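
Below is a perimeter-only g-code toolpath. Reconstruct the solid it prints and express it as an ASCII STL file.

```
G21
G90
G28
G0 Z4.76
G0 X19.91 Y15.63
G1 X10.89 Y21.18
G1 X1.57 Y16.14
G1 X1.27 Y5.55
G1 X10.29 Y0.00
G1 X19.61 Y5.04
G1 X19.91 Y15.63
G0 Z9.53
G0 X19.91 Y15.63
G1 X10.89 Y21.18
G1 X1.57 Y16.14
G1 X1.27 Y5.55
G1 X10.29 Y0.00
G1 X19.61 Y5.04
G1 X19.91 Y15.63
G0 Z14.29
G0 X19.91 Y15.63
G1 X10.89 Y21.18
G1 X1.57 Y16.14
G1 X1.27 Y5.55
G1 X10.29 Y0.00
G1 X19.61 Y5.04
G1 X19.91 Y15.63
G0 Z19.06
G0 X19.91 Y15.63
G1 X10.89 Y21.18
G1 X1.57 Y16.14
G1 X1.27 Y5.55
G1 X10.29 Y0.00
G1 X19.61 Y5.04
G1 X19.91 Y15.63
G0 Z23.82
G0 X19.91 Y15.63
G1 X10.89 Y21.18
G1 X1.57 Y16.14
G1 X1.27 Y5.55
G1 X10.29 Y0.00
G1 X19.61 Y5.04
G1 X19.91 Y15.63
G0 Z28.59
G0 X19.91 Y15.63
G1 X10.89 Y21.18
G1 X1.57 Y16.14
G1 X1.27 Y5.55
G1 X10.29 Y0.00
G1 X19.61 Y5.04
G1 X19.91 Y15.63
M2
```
solid part
  facet normal 0.0000 0.0000 -1.0000
    outer loop
      vertex 1.57 16.14 0.00
      vertex 10.89 21.18 0.00
      vertex 19.91 15.63 0.00
    endloop
  endfacet
  facet normal 0.0000 0.0000 -1.0000
    outer loop
      vertex 1.27 5.55 0.00
      vertex 1.57 16.14 0.00
      vertex 19.91 15.63 0.00
    endloop
  endfacet
  facet normal 0.0000 0.0000 -1.0000
    outer loop
      vertex 10.29 0.00 0.00
      vertex 1.27 5.55 0.00
      vertex 19.91 15.63 0.00
    endloop
  endfacet
  facet normal 0.0000 0.0000 -1.0000
    outer loop
      vertex 19.61 5.04 0.00
      vertex 10.29 0.00 0.00
      vertex 19.91 15.63 0.00
    endloop
  endfacet
  facet normal 0.0000 0.0000 1.0000
    outer loop
      vertex 19.91 15.63 28.59
      vertex 10.89 21.18 28.59
      vertex 1.57 16.14 28.59
    endloop
  endfacet
  facet normal 0.0000 0.0000 1.0000
    outer loop
      vertex 19.91 15.63 28.59
      vertex 1.57 16.14 28.59
      vertex 1.27 5.55 28.59
    endloop
  endfacet
  facet normal 0.0000 0.0000 1.0000
    outer loop
      vertex 19.91 15.63 28.59
      vertex 1.27 5.55 28.59
      vertex 10.29 0.00 28.59
    endloop
  endfacet
  facet normal 0.0000 0.0000 1.0000
    outer loop
      vertex 19.91 15.63 28.59
      vertex 10.29 0.00 28.59
      vertex 19.61 5.04 28.59
    endloop
  endfacet
  facet normal 0.5240 0.8517 0.0000
    outer loop
      vertex 19.91 15.63 0.00
      vertex 10.89 21.18 0.00
      vertex 10.89 21.18 28.59
    endloop
  endfacet
  facet normal 0.5240 0.8517 0.0000
    outer loop
      vertex 19.91 15.63 0.00
      vertex 10.89 21.18 28.59
      vertex 19.91 15.63 28.59
    endloop
  endfacet
  facet normal -0.4757 0.8796 0.0000
    outer loop
      vertex 10.89 21.18 0.00
      vertex 1.57 16.14 0.00
      vertex 1.57 16.14 28.59
    endloop
  endfacet
  facet normal -0.4757 0.8796 0.0000
    outer loop
      vertex 10.89 21.18 0.00
      vertex 1.57 16.14 28.59
      vertex 10.89 21.18 28.59
    endloop
  endfacet
  facet normal -0.9996 0.0283 0.0000
    outer loop
      vertex 1.57 16.14 0.00
      vertex 1.27 5.55 0.00
      vertex 1.27 5.55 28.59
    endloop
  endfacet
  facet normal -0.9996 0.0283 0.0000
    outer loop
      vertex 1.57 16.14 0.00
      vertex 1.27 5.55 28.59
      vertex 1.57 16.14 28.59
    endloop
  endfacet
  facet normal -0.5240 -0.8517 0.0000
    outer loop
      vertex 1.27 5.55 0.00
      vertex 10.29 0.00 0.00
      vertex 10.29 0.00 28.59
    endloop
  endfacet
  facet normal -0.5240 -0.8517 0.0000
    outer loop
      vertex 1.27 5.55 0.00
      vertex 10.29 0.00 28.59
      vertex 1.27 5.55 28.59
    endloop
  endfacet
  facet normal 0.4757 -0.8796 0.0000
    outer loop
      vertex 10.29 0.00 0.00
      vertex 19.61 5.04 0.00
      vertex 19.61 5.04 28.59
    endloop
  endfacet
  facet normal 0.4757 -0.8796 0.0000
    outer loop
      vertex 10.29 0.00 0.00
      vertex 19.61 5.04 28.59
      vertex 10.29 0.00 28.59
    endloop
  endfacet
  facet normal 0.9996 -0.0283 0.0000
    outer loop
      vertex 19.61 5.04 0.00
      vertex 19.91 15.63 0.00
      vertex 19.91 15.63 28.59
    endloop
  endfacet
  facet normal 0.9996 -0.0283 0.0000
    outer loop
      vertex 19.61 5.04 0.00
      vertex 19.91 15.63 28.59
      vertex 19.61 5.04 28.59
    endloop
  endfacet
endsolid part

The G0 Z moves step by Δz≈4.76 mm. Every layer's G1 loop is the same polygon, so the solid is a straight extrusion of it from z=0 to z≈28.6. Closing with flat bottom and top caps and triangulating gives 20 facets — a regular 6-sided prism (a cylinder approximated with 6 flat sides), circumscribed radius ≈ 10.6 mm, height ≈ 28.6 mm.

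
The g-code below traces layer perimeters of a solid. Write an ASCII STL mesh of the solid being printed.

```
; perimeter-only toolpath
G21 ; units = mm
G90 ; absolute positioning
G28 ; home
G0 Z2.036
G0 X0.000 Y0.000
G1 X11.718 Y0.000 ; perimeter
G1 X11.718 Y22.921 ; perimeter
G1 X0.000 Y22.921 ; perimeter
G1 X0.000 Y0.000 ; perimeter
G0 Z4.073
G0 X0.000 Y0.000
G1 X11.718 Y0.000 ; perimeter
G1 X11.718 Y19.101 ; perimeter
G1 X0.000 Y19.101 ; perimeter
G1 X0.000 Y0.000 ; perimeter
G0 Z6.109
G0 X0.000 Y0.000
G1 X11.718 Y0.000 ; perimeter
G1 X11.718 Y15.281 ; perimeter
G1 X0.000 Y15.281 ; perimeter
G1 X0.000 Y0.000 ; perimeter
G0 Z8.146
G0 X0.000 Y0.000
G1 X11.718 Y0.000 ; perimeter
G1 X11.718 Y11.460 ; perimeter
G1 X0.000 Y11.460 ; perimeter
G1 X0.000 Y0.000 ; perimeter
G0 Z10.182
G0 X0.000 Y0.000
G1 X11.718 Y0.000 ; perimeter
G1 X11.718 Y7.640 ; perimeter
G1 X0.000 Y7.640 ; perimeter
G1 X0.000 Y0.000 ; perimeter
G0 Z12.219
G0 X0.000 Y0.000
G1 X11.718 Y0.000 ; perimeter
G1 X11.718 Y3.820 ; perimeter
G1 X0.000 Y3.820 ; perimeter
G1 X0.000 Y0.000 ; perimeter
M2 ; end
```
solid part
  facet normal 0.0000 0.0000 -1.0000
    outer loop
      vertex 11.718 26.741 0.000
      vertex 11.718 0.000 0.000
      vertex 0.000 0.000 0.000
    endloop
  endfacet
  facet normal 0.0000 0.0000 -1.0000
    outer loop
      vertex 0.000 26.741 0.000
      vertex 11.718 26.741 0.000
      vertex 0.000 0.000 0.000
    endloop
  endfacet
  facet normal 0.0000 -1.0000 0.0000
    outer loop
      vertex 0.000 0.000 0.000
      vertex 11.718 0.000 0.000
      vertex 11.718 0.000 14.255
    endloop
  endfacet
  facet normal 0.0000 -1.0000 0.0000
    outer loop
      vertex 0.000 0.000 0.000
      vertex 11.718 0.000 14.255
      vertex 0.000 0.000 14.255
    endloop
  endfacet
  facet normal 0.0000 0.4704 0.8824
    outer loop
      vertex 0.000 0.000 14.255
      vertex 11.718 0.000 14.255
      vertex 11.718 26.741 0.000
    endloop
  endfacet
  facet normal 0.0000 0.4704 0.8824
    outer loop
      vertex 0.000 0.000 14.255
      vertex 11.718 26.741 0.000
      vertex 0.000 26.741 0.000
    endloop
  endfacet
  facet normal -1.0000 0.0000 0.0000
    outer loop
      vertex 0.000 0.000 14.255
      vertex 0.000 26.741 0.000
      vertex 0.000 0.000 0.000
    endloop
  endfacet
  facet normal 1.0000 0.0000 0.0000
    outer loop
      vertex 11.718 0.000 0.000
      vertex 11.718 26.741 0.000
      vertex 11.718 0.000 14.255
    endloop
  endfacet
endsolid part

The G0 Z moves step by Δz≈2.036 mm. The G1 loops shrink linearly with z, so the solid tapers from its base footprint up to z≈14.3. Closing with a flat bottom cap and the tapered top and triangulating gives 8 facets — a wedge (ramp): 11.7 × 26.7 mm base, rising to 14.3 mm along the y=0 edge and sloping linearly to z=0 at y=26.7.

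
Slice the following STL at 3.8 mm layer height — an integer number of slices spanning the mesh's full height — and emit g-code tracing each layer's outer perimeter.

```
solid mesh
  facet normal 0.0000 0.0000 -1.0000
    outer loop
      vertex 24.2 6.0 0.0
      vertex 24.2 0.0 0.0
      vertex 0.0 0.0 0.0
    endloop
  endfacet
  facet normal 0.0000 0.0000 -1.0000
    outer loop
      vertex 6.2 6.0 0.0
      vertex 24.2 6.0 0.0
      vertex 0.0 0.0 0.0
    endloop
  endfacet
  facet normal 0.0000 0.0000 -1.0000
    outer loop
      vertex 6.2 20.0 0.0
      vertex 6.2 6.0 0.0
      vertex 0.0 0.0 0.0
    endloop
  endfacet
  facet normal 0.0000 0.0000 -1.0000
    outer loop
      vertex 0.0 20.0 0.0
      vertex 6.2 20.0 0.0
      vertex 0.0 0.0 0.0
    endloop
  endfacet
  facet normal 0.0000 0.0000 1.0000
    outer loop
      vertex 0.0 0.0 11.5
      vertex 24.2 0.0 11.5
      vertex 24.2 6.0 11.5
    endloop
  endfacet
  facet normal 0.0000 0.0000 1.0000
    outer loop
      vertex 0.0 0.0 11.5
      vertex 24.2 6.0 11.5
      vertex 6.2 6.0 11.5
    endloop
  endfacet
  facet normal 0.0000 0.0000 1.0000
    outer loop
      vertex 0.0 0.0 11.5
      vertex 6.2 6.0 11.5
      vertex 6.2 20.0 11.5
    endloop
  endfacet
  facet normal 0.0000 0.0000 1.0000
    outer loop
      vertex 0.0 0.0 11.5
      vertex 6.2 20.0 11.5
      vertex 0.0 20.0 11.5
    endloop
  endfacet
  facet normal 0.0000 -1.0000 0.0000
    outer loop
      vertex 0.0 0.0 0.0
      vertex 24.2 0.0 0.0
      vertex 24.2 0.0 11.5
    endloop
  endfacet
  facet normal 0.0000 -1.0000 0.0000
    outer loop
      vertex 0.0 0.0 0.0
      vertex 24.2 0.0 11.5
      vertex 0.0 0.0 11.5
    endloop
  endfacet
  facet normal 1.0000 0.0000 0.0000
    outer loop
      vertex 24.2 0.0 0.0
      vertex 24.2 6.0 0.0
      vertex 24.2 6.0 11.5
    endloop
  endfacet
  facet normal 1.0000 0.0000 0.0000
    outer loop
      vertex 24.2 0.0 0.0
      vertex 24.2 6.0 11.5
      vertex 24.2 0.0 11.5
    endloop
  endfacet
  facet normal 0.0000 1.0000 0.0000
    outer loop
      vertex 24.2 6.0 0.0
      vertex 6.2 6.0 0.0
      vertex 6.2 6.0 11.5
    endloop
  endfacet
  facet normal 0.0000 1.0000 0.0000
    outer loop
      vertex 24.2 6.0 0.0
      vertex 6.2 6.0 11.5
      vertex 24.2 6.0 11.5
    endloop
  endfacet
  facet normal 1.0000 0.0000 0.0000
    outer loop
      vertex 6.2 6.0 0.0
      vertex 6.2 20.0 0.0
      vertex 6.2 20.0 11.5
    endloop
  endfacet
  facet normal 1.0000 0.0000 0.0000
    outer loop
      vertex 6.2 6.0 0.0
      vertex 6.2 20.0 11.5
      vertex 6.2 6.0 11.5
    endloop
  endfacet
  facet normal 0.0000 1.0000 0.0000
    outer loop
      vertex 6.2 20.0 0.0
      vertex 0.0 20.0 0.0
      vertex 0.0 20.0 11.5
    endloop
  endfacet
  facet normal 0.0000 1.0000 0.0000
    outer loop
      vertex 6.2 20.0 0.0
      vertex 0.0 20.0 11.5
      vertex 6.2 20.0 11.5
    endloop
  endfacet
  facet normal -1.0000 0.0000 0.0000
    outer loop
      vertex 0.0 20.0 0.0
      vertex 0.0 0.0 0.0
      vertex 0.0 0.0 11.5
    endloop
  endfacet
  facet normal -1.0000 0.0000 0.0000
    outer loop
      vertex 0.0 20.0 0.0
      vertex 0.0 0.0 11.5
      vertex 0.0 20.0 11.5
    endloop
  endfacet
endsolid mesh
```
; perimeter-only toolpath
G21 ; units = mm
G90 ; absolute positioning
G28 ; home
; layer 1
G0 Z3.8
G0 X0.0 Y0.0
G1 X24.2 Y0.0
G1 X24.2 Y6.0
G1 X6.2 Y6.0
G1 X6.2 Y20.0
G1 X0.0 Y20.0
G1 X0.0 Y0.0
; layer 2
G0 Z7.7
G0 X0.0 Y0.0
G1 X24.2 Y0.0
G1 X24.2 Y6.0
G1 X6.2 Y6.0
G1 X6.2 Y20.0
G1 X0.0 Y20.0
G1 X0.0 Y0.0
; layer 3
G0 Z11.5
G0 X0.0 Y0.0
G1 X24.2 Y0.0
G1 X24.2 Y6.0
G1 X6.2 Y6.0
G1 X6.2 Y20.0
G1 X0.0 Y20.0
G1 X0.0 Y0.0
M2 ; end

The solid is an L-shaped prism: outer 24.2 × 20 mm, arm thicknesses ≈ 6 mm (horizontal) and 6.2 mm (vertical), extruded 11.5 mm in z. Slicing at Δz = 3.8 mm — 3 equal slices spanning the solid's height, so layer i sits at z = i·h/3 — gives 3 non-empty perimeters. Each is a 6-segment closed polygon; G0 lifts to the layer z and rapids to the start vertex, then G1 traces the edges.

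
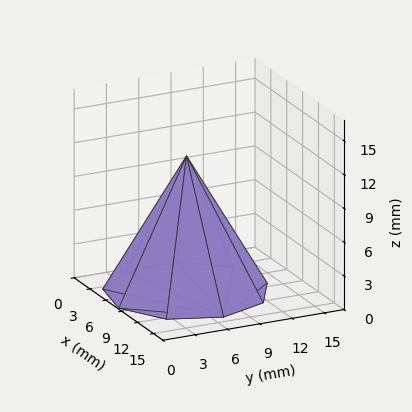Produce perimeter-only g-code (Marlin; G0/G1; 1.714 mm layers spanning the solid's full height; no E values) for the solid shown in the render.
Reading the render: the shape is a regular 9-sided pyramid, base circumscribed radius ≈ 7 mm, apex at z ≈ 12 mm (dimensions read to the nearest mm from the axis ticks). For the g-code, the solid's height is divided into equal slices at the stated Δz and each level perimeter traced with G1 moves after a G0 lift.

; perimeter-only toolpath
G21 ; units = mm
G90 ; absolute positioning
G28 ; home
; layer 1
G0 Z1.714
G0 X13.000 Y7.000
G1 X11.596 Y10.857
G1 X8.042 Y12.909
G1 X4.000 Y12.196
G1 X1.362 Y9.052
G1 X1.362 Y4.948
G1 X4.000 Y1.804
G1 X8.042 Y1.091
G1 X11.596 Y3.143
G1 X13.000 Y7.000
; layer 2
G0 Z3.429
G0 X12.000 Y7.000
G1 X10.830 Y10.214
G1 X7.869 Y11.924
G1 X4.500 Y11.330
G1 X2.301 Y8.710
G1 X2.301 Y5.290
G1 X4.500 Y2.670
G1 X7.869 Y2.076
G1 X10.830 Y3.786
G1 X12.000 Y7.000
; layer 3
G0 Z5.143
G0 X11.000 Y7.000
G1 X10.064 Y9.571
G1 X7.695 Y10.939
G1 X5.000 Y10.464
G1 X3.241 Y8.368
G1 X3.241 Y5.632
G1 X5.000 Y3.536
G1 X7.695 Y3.061
G1 X10.064 Y4.429
G1 X11.000 Y7.000
; layer 4
G0 Z6.857
G0 X10.000 Y7.000
G1 X9.298 Y8.929
G1 X7.521 Y9.955
G1 X5.500 Y9.598
G1 X4.181 Y8.026
G1 X4.181 Y5.974
G1 X5.500 Y4.402
G1 X7.521 Y4.045
G1 X9.298 Y5.071
G1 X10.000 Y7.000
; layer 5
G0 Z8.571
G0 X9.000 Y7.000
G1 X8.532 Y8.286
G1 X7.347 Y8.970
G1 X6.000 Y8.732
G1 X5.121 Y7.684
G1 X5.121 Y6.316
G1 X6.000 Y5.268
G1 X7.347 Y5.030
G1 X8.532 Y5.714
G1 X9.000 Y7.000
; layer 6
G0 Z10.286
G0 X8.000 Y7.000
G1 X7.766 Y7.643
G1 X7.174 Y7.985
G1 X6.500 Y7.866
G1 X6.060 Y7.342
G1 X6.060 Y6.658
G1 X6.500 Y6.134
G1 X7.174 Y6.015
G1 X7.766 Y6.357
G1 X8.000 Y7.000
M2 ; end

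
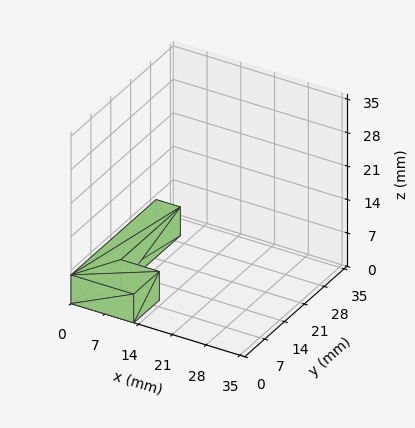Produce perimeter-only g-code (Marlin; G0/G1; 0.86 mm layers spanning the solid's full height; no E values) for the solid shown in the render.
Reading the render: the shape is an L-shaped prism: outer 13 × 30 mm, arm thicknesses ≈ 9 mm (horizontal) and 5 mm (vertical), extruded 6 mm in z (dimensions read to the nearest mm from the axis ticks). For the g-code, the solid's height is divided into equal slices at the stated Δz and each level perimeter traced with G1 moves after a G0 lift.

; perimeter-only toolpath
G21 ; units = mm
G90 ; absolute positioning
G28 ; home
; layer 1
G0 Z0.86
G0 X0.00 Y0.00
G1 X13.00 Y0.00
G1 X13.00 Y9.00
G1 X5.00 Y9.00
G1 X5.00 Y30.00
G1 X0.00 Y30.00
G1 X0.00 Y0.00
; layer 2
G0 Z1.71
G0 X0.00 Y0.00
G1 X13.00 Y0.00
G1 X13.00 Y9.00
G1 X5.00 Y9.00
G1 X5.00 Y30.00
G1 X0.00 Y30.00
G1 X0.00 Y0.00
; layer 3
G0 Z2.57
G0 X0.00 Y0.00
G1 X13.00 Y0.00
G1 X13.00 Y9.00
G1 X5.00 Y9.00
G1 X5.00 Y30.00
G1 X0.00 Y30.00
G1 X0.00 Y0.00
; layer 4
G0 Z3.43
G0 X0.00 Y0.00
G1 X13.00 Y0.00
G1 X13.00 Y9.00
G1 X5.00 Y9.00
G1 X5.00 Y30.00
G1 X0.00 Y30.00
G1 X0.00 Y0.00
; layer 5
G0 Z4.29
G0 X0.00 Y0.00
G1 X13.00 Y0.00
G1 X13.00 Y9.00
G1 X5.00 Y9.00
G1 X5.00 Y30.00
G1 X0.00 Y30.00
G1 X0.00 Y0.00
; layer 6
G0 Z5.14
G0 X0.00 Y0.00
G1 X13.00 Y0.00
G1 X13.00 Y9.00
G1 X5.00 Y9.00
G1 X5.00 Y30.00
G1 X0.00 Y30.00
G1 X0.00 Y0.00
; layer 7
G0 Z6.00
G0 X0.00 Y0.00
G1 X13.00 Y0.00
G1 X13.00 Y9.00
G1 X5.00 Y9.00
G1 X5.00 Y30.00
G1 X0.00 Y30.00
G1 X0.00 Y0.00
M2 ; end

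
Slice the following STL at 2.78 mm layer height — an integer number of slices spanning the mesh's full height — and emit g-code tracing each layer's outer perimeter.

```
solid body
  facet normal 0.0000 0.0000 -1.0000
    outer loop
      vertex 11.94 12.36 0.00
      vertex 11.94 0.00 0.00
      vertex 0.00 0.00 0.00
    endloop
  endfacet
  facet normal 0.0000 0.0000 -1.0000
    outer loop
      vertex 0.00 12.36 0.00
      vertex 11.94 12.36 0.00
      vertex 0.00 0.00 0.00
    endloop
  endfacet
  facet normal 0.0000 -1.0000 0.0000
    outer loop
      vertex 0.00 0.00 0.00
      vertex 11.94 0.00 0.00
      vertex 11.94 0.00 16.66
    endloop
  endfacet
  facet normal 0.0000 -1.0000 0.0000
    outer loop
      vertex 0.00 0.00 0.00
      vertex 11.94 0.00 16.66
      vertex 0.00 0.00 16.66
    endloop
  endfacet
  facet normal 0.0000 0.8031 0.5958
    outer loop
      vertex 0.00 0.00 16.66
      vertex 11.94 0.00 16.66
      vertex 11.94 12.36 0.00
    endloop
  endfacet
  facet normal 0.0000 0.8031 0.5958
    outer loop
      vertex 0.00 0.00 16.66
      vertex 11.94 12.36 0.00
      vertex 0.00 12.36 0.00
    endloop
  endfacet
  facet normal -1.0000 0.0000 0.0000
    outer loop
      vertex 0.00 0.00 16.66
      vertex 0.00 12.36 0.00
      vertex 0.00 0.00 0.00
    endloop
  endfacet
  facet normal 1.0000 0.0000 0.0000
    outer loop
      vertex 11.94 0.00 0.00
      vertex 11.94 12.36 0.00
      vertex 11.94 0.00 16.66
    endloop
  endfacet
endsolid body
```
; perimeter-only toolpath
G21 ; units = mm
G90 ; absolute positioning
G28 ; home
; layer 1
G0 Z2.78
G0 X0.00 Y0.00
G1 X11.94 Y0.00
G1 X11.94 Y10.30
G1 X0.00 Y10.30
G1 X0.00 Y0.00
; layer 2
G0 Z5.55
G0 X0.00 Y0.00
G1 X11.94 Y0.00
G1 X11.94 Y8.24
G1 X0.00 Y8.24
G1 X0.00 Y0.00
; layer 3
G0 Z8.33
G0 X0.00 Y0.00
G1 X11.94 Y0.00
G1 X11.94 Y6.18
G1 X0.00 Y6.18
G1 X0.00 Y0.00
; layer 4
G0 Z11.11
G0 X0.00 Y0.00
G1 X11.94 Y0.00
G1 X11.94 Y4.12
G1 X0.00 Y4.12
G1 X0.00 Y0.00
; layer 5
G0 Z13.88
G0 X0.00 Y0.00
G1 X11.94 Y0.00
G1 X11.94 Y2.06
G1 X0.00 Y2.06
G1 X0.00 Y0.00
M2 ; end

The solid is a wedge (ramp): 11.9 × 12.4 mm base, rising to 16.7 mm along the y=0 edge and sloping linearly to z=0 at y=12.4. Slicing at Δz = 2.78 mm — 6 equal slices spanning the solid's height, so layer i sits at z = i·h/6 — gives 5 non-empty perimeters. Each is a 4-segment closed polygon; G0 lifts to the layer z and rapids to the start vertex, then G1 traces the edges. The cross-section shrinks linearly with z (the slice at the apex is degenerate and omitted).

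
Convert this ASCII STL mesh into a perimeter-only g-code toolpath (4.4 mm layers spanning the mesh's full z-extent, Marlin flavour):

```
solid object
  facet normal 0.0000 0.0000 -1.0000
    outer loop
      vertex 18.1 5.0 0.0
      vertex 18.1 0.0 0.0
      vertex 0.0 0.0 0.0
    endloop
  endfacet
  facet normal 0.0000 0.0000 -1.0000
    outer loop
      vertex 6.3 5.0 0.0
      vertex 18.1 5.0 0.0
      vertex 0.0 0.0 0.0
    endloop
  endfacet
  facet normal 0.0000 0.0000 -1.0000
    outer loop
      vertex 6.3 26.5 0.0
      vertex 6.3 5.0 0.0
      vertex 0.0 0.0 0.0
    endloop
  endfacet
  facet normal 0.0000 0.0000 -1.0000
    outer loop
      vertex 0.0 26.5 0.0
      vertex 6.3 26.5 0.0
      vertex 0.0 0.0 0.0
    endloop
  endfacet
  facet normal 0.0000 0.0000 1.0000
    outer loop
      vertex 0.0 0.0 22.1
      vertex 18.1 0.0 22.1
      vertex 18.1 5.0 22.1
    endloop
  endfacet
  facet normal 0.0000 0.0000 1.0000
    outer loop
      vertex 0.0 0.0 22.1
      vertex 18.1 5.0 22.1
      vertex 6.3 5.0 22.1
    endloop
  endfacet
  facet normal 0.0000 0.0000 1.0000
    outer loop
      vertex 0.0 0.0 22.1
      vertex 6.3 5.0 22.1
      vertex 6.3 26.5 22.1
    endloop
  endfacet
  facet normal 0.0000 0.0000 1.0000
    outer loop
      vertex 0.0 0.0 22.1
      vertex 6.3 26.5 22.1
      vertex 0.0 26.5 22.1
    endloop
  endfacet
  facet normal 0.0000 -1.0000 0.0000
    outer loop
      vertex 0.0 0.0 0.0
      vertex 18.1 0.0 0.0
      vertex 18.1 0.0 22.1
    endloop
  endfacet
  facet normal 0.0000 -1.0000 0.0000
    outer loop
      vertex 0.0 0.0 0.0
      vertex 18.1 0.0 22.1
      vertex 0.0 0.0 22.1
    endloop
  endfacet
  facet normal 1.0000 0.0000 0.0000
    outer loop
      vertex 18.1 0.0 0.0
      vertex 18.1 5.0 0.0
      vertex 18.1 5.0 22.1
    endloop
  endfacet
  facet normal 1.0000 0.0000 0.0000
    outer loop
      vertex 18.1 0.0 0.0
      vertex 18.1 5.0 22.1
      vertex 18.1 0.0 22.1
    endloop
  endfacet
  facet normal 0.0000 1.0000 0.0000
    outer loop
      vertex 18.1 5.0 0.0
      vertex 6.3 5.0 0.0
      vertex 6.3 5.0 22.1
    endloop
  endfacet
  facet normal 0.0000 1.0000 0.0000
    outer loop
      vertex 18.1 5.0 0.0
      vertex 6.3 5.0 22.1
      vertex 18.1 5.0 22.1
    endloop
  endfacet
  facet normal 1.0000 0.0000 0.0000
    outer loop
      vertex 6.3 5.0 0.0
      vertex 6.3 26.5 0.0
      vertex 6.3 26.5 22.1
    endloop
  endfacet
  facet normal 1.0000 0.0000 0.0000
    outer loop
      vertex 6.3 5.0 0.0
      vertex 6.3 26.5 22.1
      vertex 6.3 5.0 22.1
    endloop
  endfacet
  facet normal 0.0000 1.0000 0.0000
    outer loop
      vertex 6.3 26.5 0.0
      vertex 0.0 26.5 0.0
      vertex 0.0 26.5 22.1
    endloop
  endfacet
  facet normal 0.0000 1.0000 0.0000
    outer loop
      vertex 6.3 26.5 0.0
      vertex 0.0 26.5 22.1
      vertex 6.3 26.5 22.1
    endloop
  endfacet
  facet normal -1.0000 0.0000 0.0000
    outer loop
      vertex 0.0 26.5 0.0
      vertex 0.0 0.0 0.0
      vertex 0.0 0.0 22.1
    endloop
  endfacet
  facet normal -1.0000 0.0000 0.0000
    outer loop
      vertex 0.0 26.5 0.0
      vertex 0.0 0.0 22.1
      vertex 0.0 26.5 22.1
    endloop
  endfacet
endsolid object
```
; perimeter-only toolpath
G21 ; units = mm
G90 ; absolute positioning
G28 ; home
; layer 1
G0 Z4.4
G0 X0.0 Y0.0
G1 X18.1 Y0.0
G1 X18.1 Y5.0
G1 X6.3 Y5.0
G1 X6.3 Y26.5
G1 X0.0 Y26.5
G1 X0.0 Y0.0
; layer 2
G0 Z8.8
G0 X0.0 Y0.0
G1 X18.1 Y0.0
G1 X18.1 Y5.0
G1 X6.3 Y5.0
G1 X6.3 Y26.5
G1 X0.0 Y26.5
G1 X0.0 Y0.0
; layer 3
G0 Z13.3
G0 X0.0 Y0.0
G1 X18.1 Y0.0
G1 X18.1 Y5.0
G1 X6.3 Y5.0
G1 X6.3 Y26.5
G1 X0.0 Y26.5
G1 X0.0 Y0.0
; layer 4
G0 Z17.7
G0 X0.0 Y0.0
G1 X18.1 Y0.0
G1 X18.1 Y5.0
G1 X6.3 Y5.0
G1 X6.3 Y26.5
G1 X0.0 Y26.5
G1 X0.0 Y0.0
; layer 5
G0 Z22.1
G0 X0.0 Y0.0
G1 X18.1 Y0.0
G1 X18.1 Y5.0
G1 X6.3 Y5.0
G1 X6.3 Y26.5
G1 X0.0 Y26.5
G1 X0.0 Y0.0
M2 ; end

The solid is an L-shaped prism: outer 18.1 × 26.5 mm, arm thicknesses ≈ 5 mm (horizontal) and 6.3 mm (vertical), extruded 22.1 mm in z. Slicing at Δz = 4.4 mm — 5 equal slices spanning the solid's height, so layer i sits at z = i·h/5 — gives 5 non-empty perimeters. Each is a 6-segment closed polygon; G0 lifts to the layer z and rapids to the start vertex, then G1 traces the edges.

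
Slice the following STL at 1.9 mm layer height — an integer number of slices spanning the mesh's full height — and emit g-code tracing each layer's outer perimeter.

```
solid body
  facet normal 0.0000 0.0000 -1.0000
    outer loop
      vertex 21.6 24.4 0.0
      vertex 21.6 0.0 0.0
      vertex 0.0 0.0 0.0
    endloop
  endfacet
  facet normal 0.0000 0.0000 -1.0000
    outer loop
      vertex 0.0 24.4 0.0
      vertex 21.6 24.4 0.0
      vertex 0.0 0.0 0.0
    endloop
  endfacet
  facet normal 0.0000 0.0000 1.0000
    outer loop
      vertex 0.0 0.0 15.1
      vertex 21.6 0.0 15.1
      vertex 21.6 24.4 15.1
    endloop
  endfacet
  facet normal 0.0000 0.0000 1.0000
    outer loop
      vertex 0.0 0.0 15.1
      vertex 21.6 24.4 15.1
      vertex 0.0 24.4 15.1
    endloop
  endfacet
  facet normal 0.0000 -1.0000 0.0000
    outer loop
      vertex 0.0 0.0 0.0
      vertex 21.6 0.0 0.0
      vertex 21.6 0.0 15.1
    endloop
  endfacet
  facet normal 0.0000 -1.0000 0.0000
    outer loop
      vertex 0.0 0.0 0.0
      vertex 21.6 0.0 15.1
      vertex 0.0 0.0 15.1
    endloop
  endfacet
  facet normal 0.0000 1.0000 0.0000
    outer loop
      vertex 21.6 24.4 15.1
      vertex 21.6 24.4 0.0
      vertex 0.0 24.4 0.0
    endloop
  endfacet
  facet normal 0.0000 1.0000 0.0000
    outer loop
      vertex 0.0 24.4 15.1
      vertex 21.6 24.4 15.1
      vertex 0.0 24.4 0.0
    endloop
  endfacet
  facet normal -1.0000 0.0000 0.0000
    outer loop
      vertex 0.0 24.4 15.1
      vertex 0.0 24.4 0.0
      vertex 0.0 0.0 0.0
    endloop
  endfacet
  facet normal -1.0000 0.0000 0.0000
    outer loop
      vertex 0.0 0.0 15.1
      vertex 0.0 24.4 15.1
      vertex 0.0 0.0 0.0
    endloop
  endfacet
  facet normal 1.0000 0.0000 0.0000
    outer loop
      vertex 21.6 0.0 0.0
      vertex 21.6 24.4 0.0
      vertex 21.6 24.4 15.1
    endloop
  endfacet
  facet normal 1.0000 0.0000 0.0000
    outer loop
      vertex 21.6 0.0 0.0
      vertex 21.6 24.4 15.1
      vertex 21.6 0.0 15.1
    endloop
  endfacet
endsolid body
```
; perimeter-only toolpath
G21 ; units = mm
G90 ; absolute positioning
G28 ; home
; layer 1
G0 Z1.9
G0 X0.0 Y0.0
G1 X21.6 Y0.0
G1 X21.6 Y24.4
G1 X0.0 Y24.4
G1 X0.0 Y0.0
; layer 2
G0 Z3.8
G0 X0.0 Y0.0
G1 X21.6 Y0.0
G1 X21.6 Y24.4
G1 X0.0 Y24.4
G1 X0.0 Y0.0
; layer 3
G0 Z5.7
G0 X0.0 Y0.0
G1 X21.6 Y0.0
G1 X21.6 Y24.4
G1 X0.0 Y24.4
G1 X0.0 Y0.0
; layer 4
G0 Z7.5
G0 X0.0 Y0.0
G1 X21.6 Y0.0
G1 X21.6 Y24.4
G1 X0.0 Y24.4
G1 X0.0 Y0.0
; layer 5
G0 Z9.4
G0 X0.0 Y0.0
G1 X21.6 Y0.0
G1 X21.6 Y24.4
G1 X0.0 Y24.4
G1 X0.0 Y0.0
; layer 6
G0 Z11.3
G0 X0.0 Y0.0
G1 X21.6 Y0.0
G1 X21.6 Y24.4
G1 X0.0 Y24.4
G1 X0.0 Y0.0
; layer 7
G0 Z13.2
G0 X0.0 Y0.0
G1 X21.6 Y0.0
G1 X21.6 Y24.4
G1 X0.0 Y24.4
G1 X0.0 Y0.0
; layer 8
G0 Z15.1
G0 X0.0 Y0.0
G1 X21.6 Y0.0
G1 X21.6 Y24.4
G1 X0.0 Y24.4
G1 X0.0 Y0.0
M2 ; end

The solid is a rectangular box, roughly 21.6 × 24.4 mm footprint and 15.1 mm tall. Slicing at Δz = 1.9 mm — 8 equal slices spanning the solid's height, so layer i sits at z = i·h/8 — gives 8 non-empty perimeters. Each is a 4-segment closed polygon; G0 lifts to the layer z and rapids to the start vertex, then G1 traces the edges.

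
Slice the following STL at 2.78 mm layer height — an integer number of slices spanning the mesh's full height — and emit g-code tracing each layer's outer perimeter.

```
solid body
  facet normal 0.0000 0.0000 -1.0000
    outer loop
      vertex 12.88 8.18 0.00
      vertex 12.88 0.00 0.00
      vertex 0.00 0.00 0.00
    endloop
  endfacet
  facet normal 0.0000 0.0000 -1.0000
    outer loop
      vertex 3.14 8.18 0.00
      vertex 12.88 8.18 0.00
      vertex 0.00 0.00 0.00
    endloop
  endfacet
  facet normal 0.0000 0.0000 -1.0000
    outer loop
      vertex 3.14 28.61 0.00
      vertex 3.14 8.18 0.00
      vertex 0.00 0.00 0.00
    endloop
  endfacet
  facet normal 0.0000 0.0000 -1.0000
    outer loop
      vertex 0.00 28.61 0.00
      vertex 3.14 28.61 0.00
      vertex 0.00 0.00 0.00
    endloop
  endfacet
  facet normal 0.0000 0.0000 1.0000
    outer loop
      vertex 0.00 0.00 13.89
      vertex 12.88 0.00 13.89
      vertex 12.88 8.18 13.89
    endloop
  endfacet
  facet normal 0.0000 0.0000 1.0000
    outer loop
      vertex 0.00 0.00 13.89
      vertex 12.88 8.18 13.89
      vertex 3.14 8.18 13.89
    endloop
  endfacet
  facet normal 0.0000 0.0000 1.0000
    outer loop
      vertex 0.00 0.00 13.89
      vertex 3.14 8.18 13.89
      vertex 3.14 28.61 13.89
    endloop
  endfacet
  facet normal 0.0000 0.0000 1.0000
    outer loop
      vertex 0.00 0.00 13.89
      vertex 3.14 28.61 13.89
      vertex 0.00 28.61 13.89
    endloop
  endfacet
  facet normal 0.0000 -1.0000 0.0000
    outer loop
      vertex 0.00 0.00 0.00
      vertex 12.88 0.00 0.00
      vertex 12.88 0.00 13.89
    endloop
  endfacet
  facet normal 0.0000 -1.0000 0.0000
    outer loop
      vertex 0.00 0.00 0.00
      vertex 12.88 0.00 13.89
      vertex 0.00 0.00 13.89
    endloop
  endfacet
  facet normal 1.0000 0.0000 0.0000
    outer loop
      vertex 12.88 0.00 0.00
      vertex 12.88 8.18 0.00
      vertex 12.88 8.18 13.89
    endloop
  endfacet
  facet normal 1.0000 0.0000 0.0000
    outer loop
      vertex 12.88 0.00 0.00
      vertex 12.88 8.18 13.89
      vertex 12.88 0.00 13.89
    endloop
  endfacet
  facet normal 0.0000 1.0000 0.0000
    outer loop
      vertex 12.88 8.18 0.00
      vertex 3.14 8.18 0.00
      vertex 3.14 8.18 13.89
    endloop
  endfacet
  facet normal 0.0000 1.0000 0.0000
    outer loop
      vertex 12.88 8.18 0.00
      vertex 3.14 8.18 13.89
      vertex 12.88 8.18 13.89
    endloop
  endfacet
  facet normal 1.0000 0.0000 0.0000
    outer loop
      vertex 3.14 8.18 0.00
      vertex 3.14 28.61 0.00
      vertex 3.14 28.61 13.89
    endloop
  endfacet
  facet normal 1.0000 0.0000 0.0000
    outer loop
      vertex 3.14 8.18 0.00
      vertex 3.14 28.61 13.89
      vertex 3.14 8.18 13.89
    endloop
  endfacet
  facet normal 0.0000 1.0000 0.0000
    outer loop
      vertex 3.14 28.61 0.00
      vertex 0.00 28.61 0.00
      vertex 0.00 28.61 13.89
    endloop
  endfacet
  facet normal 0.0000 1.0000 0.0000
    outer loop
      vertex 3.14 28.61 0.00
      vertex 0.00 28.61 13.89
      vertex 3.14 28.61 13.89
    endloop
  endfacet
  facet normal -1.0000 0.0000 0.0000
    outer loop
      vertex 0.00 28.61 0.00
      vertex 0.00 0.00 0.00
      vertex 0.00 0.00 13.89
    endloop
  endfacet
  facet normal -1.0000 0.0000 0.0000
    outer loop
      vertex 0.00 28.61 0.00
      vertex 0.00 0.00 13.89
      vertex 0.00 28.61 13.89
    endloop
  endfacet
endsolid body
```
; perimeter-only toolpath
G21 ; units = mm
G90 ; absolute positioning
G28 ; home
; layer 1
G0 Z2.78
G0 X0.00 Y0.00
G1 X12.88 Y0.00
G1 X12.88 Y8.18
G1 X3.14 Y8.18
G1 X3.14 Y28.61
G1 X0.00 Y28.61
G1 X0.00 Y0.00
; layer 2
G0 Z5.56
G0 X0.00 Y0.00
G1 X12.88 Y0.00
G1 X12.88 Y8.18
G1 X3.14 Y8.18
G1 X3.14 Y28.61
G1 X0.00 Y28.61
G1 X0.00 Y0.00
; layer 3
G0 Z8.33
G0 X0.00 Y0.00
G1 X12.88 Y0.00
G1 X12.88 Y8.18
G1 X3.14 Y8.18
G1 X3.14 Y28.61
G1 X0.00 Y28.61
G1 X0.00 Y0.00
; layer 4
G0 Z11.11
G0 X0.00 Y0.00
G1 X12.88 Y0.00
G1 X12.88 Y8.18
G1 X3.14 Y8.18
G1 X3.14 Y28.61
G1 X0.00 Y28.61
G1 X0.00 Y0.00
; layer 5
G0 Z13.89
G0 X0.00 Y0.00
G1 X12.88 Y0.00
G1 X12.88 Y8.18
G1 X3.14 Y8.18
G1 X3.14 Y28.61
G1 X0.00 Y28.61
G1 X0.00 Y0.00
M2 ; end

The solid is an L-shaped prism: outer 12.9 × 28.6 mm, arm thicknesses ≈ 8.18 mm (horizontal) and 3.14 mm (vertical), extruded 13.9 mm in z. Slicing at Δz = 2.78 mm — 5 equal slices spanning the solid's height, so layer i sits at z = i·h/5 — gives 5 non-empty perimeters. Each is a 6-segment closed polygon; G0 lifts to the layer z and rapids to the start vertex, then G1 traces the edges.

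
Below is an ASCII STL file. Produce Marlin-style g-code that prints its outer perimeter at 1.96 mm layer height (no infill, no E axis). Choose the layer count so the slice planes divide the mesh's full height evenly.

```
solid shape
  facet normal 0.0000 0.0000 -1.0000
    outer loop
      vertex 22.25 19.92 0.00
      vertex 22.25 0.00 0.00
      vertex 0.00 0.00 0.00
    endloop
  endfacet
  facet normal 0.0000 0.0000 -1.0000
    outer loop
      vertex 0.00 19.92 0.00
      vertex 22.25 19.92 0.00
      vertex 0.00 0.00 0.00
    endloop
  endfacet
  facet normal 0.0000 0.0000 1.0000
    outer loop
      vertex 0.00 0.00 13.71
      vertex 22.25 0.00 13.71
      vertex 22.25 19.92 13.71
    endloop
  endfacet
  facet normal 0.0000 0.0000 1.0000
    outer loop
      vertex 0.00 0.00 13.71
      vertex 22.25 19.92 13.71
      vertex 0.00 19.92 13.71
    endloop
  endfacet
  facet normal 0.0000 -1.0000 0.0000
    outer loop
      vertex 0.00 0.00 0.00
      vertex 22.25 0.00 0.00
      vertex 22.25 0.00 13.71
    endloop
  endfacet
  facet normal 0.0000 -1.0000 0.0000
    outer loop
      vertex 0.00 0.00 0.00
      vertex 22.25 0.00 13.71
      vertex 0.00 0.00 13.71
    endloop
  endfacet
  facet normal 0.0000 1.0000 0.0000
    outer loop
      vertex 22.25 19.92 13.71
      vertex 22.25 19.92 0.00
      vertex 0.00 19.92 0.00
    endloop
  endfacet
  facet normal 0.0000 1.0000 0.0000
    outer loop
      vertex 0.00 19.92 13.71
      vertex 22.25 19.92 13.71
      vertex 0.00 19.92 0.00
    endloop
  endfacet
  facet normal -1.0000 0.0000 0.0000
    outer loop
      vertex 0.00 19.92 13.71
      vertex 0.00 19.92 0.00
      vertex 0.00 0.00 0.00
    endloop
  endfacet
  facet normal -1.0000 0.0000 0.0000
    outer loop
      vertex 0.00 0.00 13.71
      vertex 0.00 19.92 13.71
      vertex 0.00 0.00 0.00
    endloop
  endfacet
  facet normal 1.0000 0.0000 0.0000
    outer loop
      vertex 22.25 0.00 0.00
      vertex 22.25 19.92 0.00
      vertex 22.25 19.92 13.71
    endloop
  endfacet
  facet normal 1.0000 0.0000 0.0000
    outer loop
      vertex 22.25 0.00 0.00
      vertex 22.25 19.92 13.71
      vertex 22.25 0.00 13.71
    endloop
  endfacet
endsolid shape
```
; perimeter-only toolpath
G21 ; units = mm
G90 ; absolute positioning
G28 ; home
; layer 1
G0 Z1.96
G0 X0.00 Y0.00
G1 X22.25 Y0.00
G1 X22.25 Y19.92
G1 X0.00 Y19.92
G1 X0.00 Y0.00
; layer 2
G0 Z3.92
G0 X0.00 Y0.00
G1 X22.25 Y0.00
G1 X22.25 Y19.92
G1 X0.00 Y19.92
G1 X0.00 Y0.00
; layer 3
G0 Z5.88
G0 X0.00 Y0.00
G1 X22.25 Y0.00
G1 X22.25 Y19.92
G1 X0.00 Y19.92
G1 X0.00 Y0.00
; layer 4
G0 Z7.83
G0 X0.00 Y0.00
G1 X22.25 Y0.00
G1 X22.25 Y19.92
G1 X0.00 Y19.92
G1 X0.00 Y0.00
; layer 5
G0 Z9.79
G0 X0.00 Y0.00
G1 X22.25 Y0.00
G1 X22.25 Y19.92
G1 X0.00 Y19.92
G1 X0.00 Y0.00
; layer 6
G0 Z11.75
G0 X0.00 Y0.00
G1 X22.25 Y0.00
G1 X22.25 Y19.92
G1 X0.00 Y19.92
G1 X0.00 Y0.00
; layer 7
G0 Z13.71
G0 X0.00 Y0.00
G1 X22.25 Y0.00
G1 X22.25 Y19.92
G1 X0.00 Y19.92
G1 X0.00 Y0.00
M2 ; end

The solid is a rectangular box, roughly 22.2 × 19.9 mm footprint and 13.7 mm tall. Slicing at Δz = 1.96 mm — 7 equal slices spanning the solid's height, so layer i sits at z = i·h/7 — gives 7 non-empty perimeters. Each is a 4-segment closed polygon; G0 lifts to the layer z and rapids to the start vertex, then G1 traces the edges.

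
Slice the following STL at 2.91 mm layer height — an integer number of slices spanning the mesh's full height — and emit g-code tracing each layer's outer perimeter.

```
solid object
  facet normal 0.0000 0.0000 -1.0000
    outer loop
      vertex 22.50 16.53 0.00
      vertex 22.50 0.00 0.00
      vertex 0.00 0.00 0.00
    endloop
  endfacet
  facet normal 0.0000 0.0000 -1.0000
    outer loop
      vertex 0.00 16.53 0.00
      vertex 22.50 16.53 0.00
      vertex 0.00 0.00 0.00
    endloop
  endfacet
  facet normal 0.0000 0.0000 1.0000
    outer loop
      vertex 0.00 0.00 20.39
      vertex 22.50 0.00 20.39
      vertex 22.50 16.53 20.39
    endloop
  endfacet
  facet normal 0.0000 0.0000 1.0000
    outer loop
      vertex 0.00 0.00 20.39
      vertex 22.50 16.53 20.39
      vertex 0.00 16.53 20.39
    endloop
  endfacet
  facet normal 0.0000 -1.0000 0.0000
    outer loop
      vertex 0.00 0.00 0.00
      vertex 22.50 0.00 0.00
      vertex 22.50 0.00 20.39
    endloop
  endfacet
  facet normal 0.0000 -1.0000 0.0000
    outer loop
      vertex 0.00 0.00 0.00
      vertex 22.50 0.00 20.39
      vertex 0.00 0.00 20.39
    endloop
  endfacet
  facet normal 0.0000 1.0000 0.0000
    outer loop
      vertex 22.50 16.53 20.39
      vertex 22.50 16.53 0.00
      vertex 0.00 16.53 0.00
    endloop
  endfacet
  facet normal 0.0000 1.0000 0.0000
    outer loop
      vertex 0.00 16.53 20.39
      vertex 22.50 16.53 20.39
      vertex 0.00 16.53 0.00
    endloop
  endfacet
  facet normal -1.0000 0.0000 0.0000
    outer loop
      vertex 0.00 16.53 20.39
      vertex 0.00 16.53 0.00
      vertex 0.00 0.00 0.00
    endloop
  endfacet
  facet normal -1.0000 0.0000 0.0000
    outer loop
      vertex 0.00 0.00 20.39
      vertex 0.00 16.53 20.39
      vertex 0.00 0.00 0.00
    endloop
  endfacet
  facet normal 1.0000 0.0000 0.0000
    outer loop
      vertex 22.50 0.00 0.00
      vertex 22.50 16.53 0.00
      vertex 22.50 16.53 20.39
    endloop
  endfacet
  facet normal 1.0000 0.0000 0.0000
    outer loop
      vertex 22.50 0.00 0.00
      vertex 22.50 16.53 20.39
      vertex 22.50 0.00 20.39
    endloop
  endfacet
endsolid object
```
; perimeter-only toolpath
G21 ; units = mm
G90 ; absolute positioning
G28 ; home
; layer 1
G0 Z2.91
G0 X0.00 Y0.00
G1 X22.50 Y0.00
G1 X22.50 Y16.53
G1 X0.00 Y16.53
G1 X0.00 Y0.00
; layer 2
G0 Z5.83
G0 X0.00 Y0.00
G1 X22.50 Y0.00
G1 X22.50 Y16.53
G1 X0.00 Y16.53
G1 X0.00 Y0.00
; layer 3
G0 Z8.74
G0 X0.00 Y0.00
G1 X22.50 Y0.00
G1 X22.50 Y16.53
G1 X0.00 Y16.53
G1 X0.00 Y0.00
; layer 4
G0 Z11.65
G0 X0.00 Y0.00
G1 X22.50 Y0.00
G1 X22.50 Y16.53
G1 X0.00 Y16.53
G1 X0.00 Y0.00
; layer 5
G0 Z14.56
G0 X0.00 Y0.00
G1 X22.50 Y0.00
G1 X22.50 Y16.53
G1 X0.00 Y16.53
G1 X0.00 Y0.00
; layer 6
G0 Z17.48
G0 X0.00 Y0.00
G1 X22.50 Y0.00
G1 X22.50 Y16.53
G1 X0.00 Y16.53
G1 X0.00 Y0.00
; layer 7
G0 Z20.39
G0 X0.00 Y0.00
G1 X22.50 Y0.00
G1 X22.50 Y16.53
G1 X0.00 Y16.53
G1 X0.00 Y0.00
M2 ; end

The solid is a rectangular box, roughly 22.5 × 16.5 mm footprint and 20.4 mm tall. Slicing at Δz = 2.91 mm — 7 equal slices spanning the solid's height, so layer i sits at z = i·h/7 — gives 7 non-empty perimeters. Each is a 4-segment closed polygon; G0 lifts to the layer z and rapids to the start vertex, then G1 traces the edges.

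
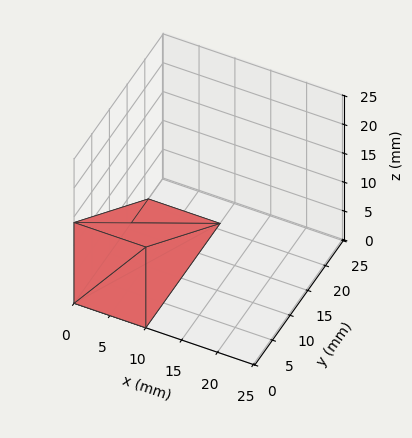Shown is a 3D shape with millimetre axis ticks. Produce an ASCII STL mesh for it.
Reading the render: the shape is a wedge (ramp): 10 × 21 mm base, rising to 14 mm along the y=0 edge and sloping linearly to z=0 at y=21 (dimensions read to the nearest mm from the axis ticks). For the STL, each face is triangulated and given an outward normal.

solid part
  facet normal 0.0000 0.0000 -1.0000
    outer loop
      vertex 10.000 21.000 0.000
      vertex 10.000 0.000 0.000
      vertex 0.000 0.000 0.000
    endloop
  endfacet
  facet normal 0.0000 0.0000 -1.0000
    outer loop
      vertex 0.000 21.000 0.000
      vertex 10.000 21.000 0.000
      vertex 0.000 0.000 0.000
    endloop
  endfacet
  facet normal 0.0000 -1.0000 0.0000
    outer loop
      vertex 0.000 0.000 0.000
      vertex 10.000 0.000 0.000
      vertex 10.000 0.000 14.000
    endloop
  endfacet
  facet normal 0.0000 -1.0000 0.0000
    outer loop
      vertex 0.000 0.000 0.000
      vertex 10.000 0.000 14.000
      vertex 0.000 0.000 14.000
    endloop
  endfacet
  facet normal 0.0000 0.5547 0.8321
    outer loop
      vertex 0.000 0.000 14.000
      vertex 10.000 0.000 14.000
      vertex 10.000 21.000 0.000
    endloop
  endfacet
  facet normal 0.0000 0.5547 0.8321
    outer loop
      vertex 0.000 0.000 14.000
      vertex 10.000 21.000 0.000
      vertex 0.000 21.000 0.000
    endloop
  endfacet
  facet normal -1.0000 0.0000 0.0000
    outer loop
      vertex 0.000 0.000 14.000
      vertex 0.000 21.000 0.000
      vertex 0.000 0.000 0.000
    endloop
  endfacet
  facet normal 1.0000 0.0000 0.0000
    outer loop
      vertex 10.000 0.000 0.000
      vertex 10.000 21.000 0.000
      vertex 10.000 0.000 14.000
    endloop
  endfacet
endsolid part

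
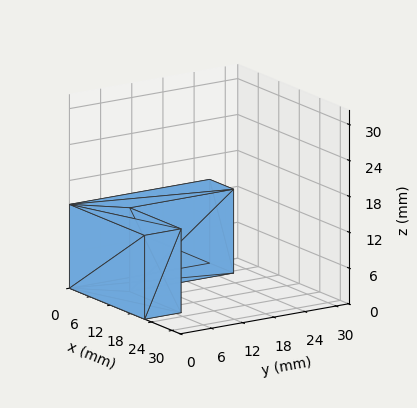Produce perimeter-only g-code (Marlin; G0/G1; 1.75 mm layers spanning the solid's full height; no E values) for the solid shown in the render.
Reading the render: the shape is an L-shaped prism: outer 22 × 27 mm, arm thicknesses ≈ 7 mm (horizontal) and 7 mm (vertical), extruded 14 mm in z (dimensions read to the nearest mm from the axis ticks). For the g-code, the solid's height is divided into equal slices at the stated Δz and each level perimeter traced with G1 moves after a G0 lift.

; perimeter-only toolpath
G21 ; units = mm
G90 ; absolute positioning
G28 ; home
; layer 1
G0 Z1.75
G0 X0.00 Y0.00
G1 X22.00 Y0.00
G1 X22.00 Y7.00
G1 X7.00 Y7.00
G1 X7.00 Y27.00
G1 X0.00 Y27.00
G1 X0.00 Y0.00
; layer 2
G0 Z3.50
G0 X0.00 Y0.00
G1 X22.00 Y0.00
G1 X22.00 Y7.00
G1 X7.00 Y7.00
G1 X7.00 Y27.00
G1 X0.00 Y27.00
G1 X0.00 Y0.00
; layer 3
G0 Z5.25
G0 X0.00 Y0.00
G1 X22.00 Y0.00
G1 X22.00 Y7.00
G1 X7.00 Y7.00
G1 X7.00 Y27.00
G1 X0.00 Y27.00
G1 X0.00 Y0.00
; layer 4
G0 Z7.00
G0 X0.00 Y0.00
G1 X22.00 Y0.00
G1 X22.00 Y7.00
G1 X7.00 Y7.00
G1 X7.00 Y27.00
G1 X0.00 Y27.00
G1 X0.00 Y0.00
; layer 5
G0 Z8.75
G0 X0.00 Y0.00
G1 X22.00 Y0.00
G1 X22.00 Y7.00
G1 X7.00 Y7.00
G1 X7.00 Y27.00
G1 X0.00 Y27.00
G1 X0.00 Y0.00
; layer 6
G0 Z10.50
G0 X0.00 Y0.00
G1 X22.00 Y0.00
G1 X22.00 Y7.00
G1 X7.00 Y7.00
G1 X7.00 Y27.00
G1 X0.00 Y27.00
G1 X0.00 Y0.00
; layer 7
G0 Z12.25
G0 X0.00 Y0.00
G1 X22.00 Y0.00
G1 X22.00 Y7.00
G1 X7.00 Y7.00
G1 X7.00 Y27.00
G1 X0.00 Y27.00
G1 X0.00 Y0.00
; layer 8
G0 Z14.00
G0 X0.00 Y0.00
G1 X22.00 Y0.00
G1 X22.00 Y7.00
G1 X7.00 Y7.00
G1 X7.00 Y27.00
G1 X0.00 Y27.00
G1 X0.00 Y0.00
M2 ; end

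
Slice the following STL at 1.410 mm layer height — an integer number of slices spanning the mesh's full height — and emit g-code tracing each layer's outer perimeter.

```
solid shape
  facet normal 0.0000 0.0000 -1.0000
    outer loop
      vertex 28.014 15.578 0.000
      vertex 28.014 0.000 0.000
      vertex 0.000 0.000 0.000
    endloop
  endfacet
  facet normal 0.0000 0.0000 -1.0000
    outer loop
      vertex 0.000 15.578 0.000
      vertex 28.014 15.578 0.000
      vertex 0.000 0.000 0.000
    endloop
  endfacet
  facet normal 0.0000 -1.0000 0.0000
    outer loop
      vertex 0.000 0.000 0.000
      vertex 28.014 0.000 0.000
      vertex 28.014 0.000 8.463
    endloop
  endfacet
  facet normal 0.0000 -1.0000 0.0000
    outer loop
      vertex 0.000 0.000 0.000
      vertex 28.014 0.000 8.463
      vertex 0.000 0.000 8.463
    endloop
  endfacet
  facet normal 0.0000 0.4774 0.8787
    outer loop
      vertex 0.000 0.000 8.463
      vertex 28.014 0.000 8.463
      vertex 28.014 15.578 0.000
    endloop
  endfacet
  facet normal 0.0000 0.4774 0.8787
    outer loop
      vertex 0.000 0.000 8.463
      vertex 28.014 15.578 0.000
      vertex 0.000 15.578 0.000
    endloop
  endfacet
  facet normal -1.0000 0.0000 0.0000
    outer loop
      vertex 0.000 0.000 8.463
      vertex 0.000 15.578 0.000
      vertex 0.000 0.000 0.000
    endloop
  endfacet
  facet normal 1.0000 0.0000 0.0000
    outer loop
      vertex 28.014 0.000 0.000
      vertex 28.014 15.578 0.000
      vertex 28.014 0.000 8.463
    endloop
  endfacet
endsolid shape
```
; perimeter-only toolpath
G21 ; units = mm
G90 ; absolute positioning
G28 ; home
; layer 1
G0 Z1.410
G0 X0.000 Y0.000
G1 X28.014 Y0.000
G1 X28.014 Y12.982
G1 X0.000 Y12.982
G1 X0.000 Y0.000
; layer 2
G0 Z2.821
G0 X0.000 Y0.000
G1 X28.014 Y0.000
G1 X28.014 Y10.385
G1 X0.000 Y10.385
G1 X0.000 Y0.000
; layer 3
G0 Z4.231
G0 X0.000 Y0.000
G1 X28.014 Y0.000
G1 X28.014 Y7.789
G1 X0.000 Y7.789
G1 X0.000 Y0.000
; layer 4
G0 Z5.642
G0 X0.000 Y0.000
G1 X28.014 Y0.000
G1 X28.014 Y5.193
G1 X0.000 Y5.193
G1 X0.000 Y0.000
; layer 5
G0 Z7.052
G0 X0.000 Y0.000
G1 X28.014 Y0.000
G1 X28.014 Y2.596
G1 X0.000 Y2.596
G1 X0.000 Y0.000
M2 ; end

The solid is a wedge (ramp): 28 × 15.6 mm base, rising to 8.46 mm along the y=0 edge and sloping linearly to z=0 at y=15.6. Slicing at Δz = 1.410 mm — 6 equal slices spanning the solid's height, so layer i sits at z = i·h/6 — gives 5 non-empty perimeters. Each is a 4-segment closed polygon; G0 lifts to the layer z and rapids to the start vertex, then G1 traces the edges. The cross-section shrinks linearly with z (the slice at the apex is degenerate and omitted).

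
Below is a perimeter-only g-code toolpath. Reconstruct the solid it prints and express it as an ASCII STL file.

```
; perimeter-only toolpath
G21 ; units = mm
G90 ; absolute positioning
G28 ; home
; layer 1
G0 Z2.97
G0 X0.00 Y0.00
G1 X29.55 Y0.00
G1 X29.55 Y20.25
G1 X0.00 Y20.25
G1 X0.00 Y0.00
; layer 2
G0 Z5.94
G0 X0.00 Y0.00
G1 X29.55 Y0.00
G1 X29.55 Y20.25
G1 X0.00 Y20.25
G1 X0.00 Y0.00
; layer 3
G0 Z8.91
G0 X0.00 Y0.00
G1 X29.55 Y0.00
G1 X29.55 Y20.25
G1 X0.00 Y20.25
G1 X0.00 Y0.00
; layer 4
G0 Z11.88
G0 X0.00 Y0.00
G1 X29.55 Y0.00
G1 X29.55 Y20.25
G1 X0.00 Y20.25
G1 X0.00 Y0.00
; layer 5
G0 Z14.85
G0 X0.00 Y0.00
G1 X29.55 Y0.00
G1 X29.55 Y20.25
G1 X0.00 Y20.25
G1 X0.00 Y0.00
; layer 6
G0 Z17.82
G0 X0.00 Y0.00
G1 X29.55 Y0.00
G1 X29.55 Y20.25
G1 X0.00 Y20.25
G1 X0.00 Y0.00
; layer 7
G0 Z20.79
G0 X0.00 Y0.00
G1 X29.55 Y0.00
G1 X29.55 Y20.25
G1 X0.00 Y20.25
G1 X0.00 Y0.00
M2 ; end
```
solid part
  facet normal 0.0000 0.0000 -1.0000
    outer loop
      vertex 29.55 20.25 0.00
      vertex 29.55 0.00 0.00
      vertex 0.00 0.00 0.00
    endloop
  endfacet
  facet normal 0.0000 0.0000 -1.0000
    outer loop
      vertex 0.00 20.25 0.00
      vertex 29.55 20.25 0.00
      vertex 0.00 0.00 0.00
    endloop
  endfacet
  facet normal 0.0000 0.0000 1.0000
    outer loop
      vertex 0.00 0.00 20.79
      vertex 29.55 0.00 20.79
      vertex 29.55 20.25 20.79
    endloop
  endfacet
  facet normal 0.0000 0.0000 1.0000
    outer loop
      vertex 0.00 0.00 20.79
      vertex 29.55 20.25 20.79
      vertex 0.00 20.25 20.79
    endloop
  endfacet
  facet normal 0.0000 -1.0000 0.0000
    outer loop
      vertex 0.00 0.00 0.00
      vertex 29.55 0.00 0.00
      vertex 29.55 0.00 20.79
    endloop
  endfacet
  facet normal 0.0000 -1.0000 0.0000
    outer loop
      vertex 0.00 0.00 0.00
      vertex 29.55 0.00 20.79
      vertex 0.00 0.00 20.79
    endloop
  endfacet
  facet normal 0.0000 1.0000 0.0000
    outer loop
      vertex 29.55 20.25 20.79
      vertex 29.55 20.25 0.00
      vertex 0.00 20.25 0.00
    endloop
  endfacet
  facet normal 0.0000 1.0000 0.0000
    outer loop
      vertex 0.00 20.25 20.79
      vertex 29.55 20.25 20.79
      vertex 0.00 20.25 0.00
    endloop
  endfacet
  facet normal -1.0000 0.0000 0.0000
    outer loop
      vertex 0.00 20.25 20.79
      vertex 0.00 20.25 0.00
      vertex 0.00 0.00 0.00
    endloop
  endfacet
  facet normal -1.0000 0.0000 0.0000
    outer loop
      vertex 0.00 0.00 20.79
      vertex 0.00 20.25 20.79
      vertex 0.00 0.00 0.00
    endloop
  endfacet
  facet normal 1.0000 0.0000 0.0000
    outer loop
      vertex 29.55 0.00 0.00
      vertex 29.55 20.25 0.00
      vertex 29.55 20.25 20.79
    endloop
  endfacet
  facet normal 1.0000 0.0000 0.0000
    outer loop
      vertex 29.55 0.00 0.00
      vertex 29.55 20.25 20.79
      vertex 29.55 0.00 20.79
    endloop
  endfacet
endsolid part

The G0 Z moves step by Δz≈2.97 mm. Every layer's G1 loop is the same polygon, so the solid is a straight extrusion of it from z=0 to z≈20.8. Closing with flat bottom and top caps and triangulating gives 12 facets — a rectangular box, roughly 29.6 × 20.2 mm footprint and 20.8 mm tall.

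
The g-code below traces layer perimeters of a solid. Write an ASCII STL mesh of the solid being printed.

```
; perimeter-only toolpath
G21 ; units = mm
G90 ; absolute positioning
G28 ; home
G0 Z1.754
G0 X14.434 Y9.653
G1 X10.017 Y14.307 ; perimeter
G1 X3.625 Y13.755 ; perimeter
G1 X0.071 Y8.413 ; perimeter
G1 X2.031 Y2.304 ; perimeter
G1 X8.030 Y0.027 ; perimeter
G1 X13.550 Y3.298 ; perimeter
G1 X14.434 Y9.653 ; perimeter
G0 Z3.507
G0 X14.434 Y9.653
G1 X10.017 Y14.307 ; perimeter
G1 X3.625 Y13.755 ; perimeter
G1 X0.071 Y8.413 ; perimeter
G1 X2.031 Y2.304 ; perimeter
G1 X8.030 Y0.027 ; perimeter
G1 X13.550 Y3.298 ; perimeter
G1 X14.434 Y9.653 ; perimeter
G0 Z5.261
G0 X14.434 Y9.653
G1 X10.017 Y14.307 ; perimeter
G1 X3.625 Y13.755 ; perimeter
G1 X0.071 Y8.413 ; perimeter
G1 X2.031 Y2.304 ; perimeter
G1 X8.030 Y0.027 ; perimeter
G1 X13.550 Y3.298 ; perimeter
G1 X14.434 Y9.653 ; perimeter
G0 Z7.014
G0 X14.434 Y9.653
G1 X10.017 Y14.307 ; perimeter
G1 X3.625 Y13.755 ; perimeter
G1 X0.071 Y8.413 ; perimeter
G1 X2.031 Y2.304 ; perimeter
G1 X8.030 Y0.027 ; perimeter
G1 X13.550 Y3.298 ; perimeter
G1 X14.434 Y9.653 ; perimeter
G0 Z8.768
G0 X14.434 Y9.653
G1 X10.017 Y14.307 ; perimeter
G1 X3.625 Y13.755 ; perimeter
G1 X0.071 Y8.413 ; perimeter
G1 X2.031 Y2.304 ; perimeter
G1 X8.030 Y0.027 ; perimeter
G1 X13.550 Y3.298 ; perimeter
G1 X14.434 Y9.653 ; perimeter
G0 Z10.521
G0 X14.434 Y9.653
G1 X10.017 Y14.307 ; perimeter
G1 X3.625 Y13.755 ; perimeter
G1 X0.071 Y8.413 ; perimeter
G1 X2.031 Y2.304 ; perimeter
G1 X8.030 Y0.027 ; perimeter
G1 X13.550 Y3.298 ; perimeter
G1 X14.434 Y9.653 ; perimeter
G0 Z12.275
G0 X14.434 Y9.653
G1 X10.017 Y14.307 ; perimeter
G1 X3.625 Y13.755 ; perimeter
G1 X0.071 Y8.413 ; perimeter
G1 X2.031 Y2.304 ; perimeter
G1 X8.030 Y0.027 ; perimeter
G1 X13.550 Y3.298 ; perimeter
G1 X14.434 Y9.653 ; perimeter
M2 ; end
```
solid part
  facet normal 0.0000 0.0000 -1.0000
    outer loop
      vertex 3.625 13.755 0.000
      vertex 10.017 14.307 0.000
      vertex 14.434 9.653 0.000
    endloop
  endfacet
  facet normal 0.0000 0.0000 -1.0000
    outer loop
      vertex 0.071 8.413 0.000
      vertex 3.625 13.755 0.000
      vertex 14.434 9.653 0.000
    endloop
  endfacet
  facet normal 0.0000 0.0000 -1.0000
    outer loop
      vertex 2.031 2.304 0.000
      vertex 0.071 8.413 0.000
      vertex 14.434 9.653 0.000
    endloop
  endfacet
  facet normal 0.0000 0.0000 -1.0000
    outer loop
      vertex 8.030 0.027 0.000
      vertex 2.031 2.304 0.000
      vertex 14.434 9.653 0.000
    endloop
  endfacet
  facet normal 0.0000 0.0000 -1.0000
    outer loop
      vertex 13.550 3.298 0.000
      vertex 8.030 0.027 0.000
      vertex 14.434 9.653 0.000
    endloop
  endfacet
  facet normal 0.0000 0.0000 1.0000
    outer loop
      vertex 14.434 9.653 12.275
      vertex 10.017 14.307 12.275
      vertex 3.625 13.755 12.275
    endloop
  endfacet
  facet normal 0.0000 0.0000 1.0000
    outer loop
      vertex 14.434 9.653 12.275
      vertex 3.625 13.755 12.275
      vertex 0.071 8.413 12.275
    endloop
  endfacet
  facet normal 0.0000 0.0000 1.0000
    outer loop
      vertex 14.434 9.653 12.275
      vertex 0.071 8.413 12.275
      vertex 2.031 2.304 12.275
    endloop
  endfacet
  facet normal 0.0000 0.0000 1.0000
    outer loop
      vertex 14.434 9.653 12.275
      vertex 2.031 2.304 12.275
      vertex 8.030 0.027 12.275
    endloop
  endfacet
  facet normal 0.0000 0.0000 1.0000
    outer loop
      vertex 14.434 9.653 12.275
      vertex 8.030 0.027 12.275
      vertex 13.550 3.298 12.275
    endloop
  endfacet
  facet normal 0.7253 0.6884 0.0000
    outer loop
      vertex 14.434 9.653 0.000
      vertex 10.017 14.307 0.000
      vertex 10.017 14.307 12.275
    endloop
  endfacet
  facet normal 0.7253 0.6884 0.0000
    outer loop
      vertex 14.434 9.653 0.000
      vertex 10.017 14.307 12.275
      vertex 14.434 9.653 12.275
    endloop
  endfacet
  facet normal -0.0860 0.9963 0.0000
    outer loop
      vertex 10.017 14.307 0.000
      vertex 3.625 13.755 0.000
      vertex 3.625 13.755 12.275
    endloop
  endfacet
  facet normal -0.0860 0.9963 0.0000
    outer loop
      vertex 10.017 14.307 0.000
      vertex 3.625 13.755 12.275
      vertex 10.017 14.307 12.275
    endloop
  endfacet
  facet normal -0.8326 0.5539 0.0000
    outer loop
      vertex 3.625 13.755 0.000
      vertex 0.071 8.413 0.000
      vertex 0.071 8.413 12.275
    endloop
  endfacet
  facet normal -0.8326 0.5539 0.0000
    outer loop
      vertex 3.625 13.755 0.000
      vertex 0.071 8.413 12.275
      vertex 3.625 13.755 12.275
    endloop
  endfacet
  facet normal -0.9522 -0.3055 0.0000
    outer loop
      vertex 0.071 8.413 0.000
      vertex 2.031 2.304 0.000
      vertex 2.031 2.304 12.275
    endloop
  endfacet
  facet normal -0.9522 -0.3055 0.0000
    outer loop
      vertex 0.071 8.413 0.000
      vertex 2.031 2.304 12.275
      vertex 0.071 8.413 12.275
    endloop
  endfacet
  facet normal -0.3549 -0.9349 0.0000
    outer loop
      vertex 2.031 2.304 0.000
      vertex 8.030 0.027 0.000
      vertex 8.030 0.027 12.275
    endloop
  endfacet
  facet normal -0.3549 -0.9349 0.0000
    outer loop
      vertex 2.031 2.304 0.000
      vertex 8.030 0.027 12.275
      vertex 2.031 2.304 12.275
    endloop
  endfacet
  facet normal 0.5098 -0.8603 0.0000
    outer loop
      vertex 8.030 0.027 0.000
      vertex 13.550 3.298 0.000
      vertex 13.550 3.298 12.275
    endloop
  endfacet
  facet normal 0.5098 -0.8603 0.0000
    outer loop
      vertex 8.030 0.027 0.000
      vertex 13.550 3.298 12.275
      vertex 8.030 0.027 12.275
    endloop
  endfacet
  facet normal 0.9905 -0.1378 0.0000
    outer loop
      vertex 13.550 3.298 0.000
      vertex 14.434 9.653 0.000
      vertex 14.434 9.653 12.275
    endloop
  endfacet
  facet normal 0.9905 -0.1378 0.0000
    outer loop
      vertex 13.550 3.298 0.000
      vertex 14.434 9.653 12.275
      vertex 13.550 3.298 12.275
    endloop
  endfacet
endsolid part

The G0 Z moves step by Δz≈1.754 mm. Every layer's G1 loop is the same polygon, so the solid is a straight extrusion of it from z=0 to z≈12.3. Closing with flat bottom and top caps and triangulating gives 24 facets — a regular 7-sided prism (a cylinder approximated with 7 flat sides), circumscribed radius ≈ 7.39 mm, height ≈ 12.3 mm.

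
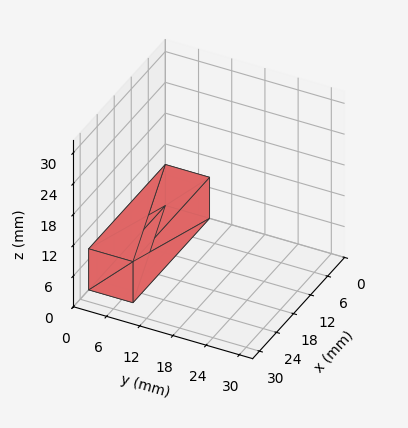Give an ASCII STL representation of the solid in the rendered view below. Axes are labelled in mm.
Reading the render: the shape is a rectangular box, roughly 27 × 8 mm footprint and 8 mm tall (dimensions read to the nearest mm from the axis ticks). For the STL, each face is triangulated and given an outward normal.

solid part
  facet normal 0.0000 0.0000 -1.0000
    outer loop
      vertex 27.0 8.0 0.0
      vertex 27.0 0.0 0.0
      vertex 0.0 0.0 0.0
    endloop
  endfacet
  facet normal 0.0000 0.0000 -1.0000
    outer loop
      vertex 0.0 8.0 0.0
      vertex 27.0 8.0 0.0
      vertex 0.0 0.0 0.0
    endloop
  endfacet
  facet normal 0.0000 0.0000 1.0000
    outer loop
      vertex 0.0 0.0 8.0
      vertex 27.0 0.0 8.0
      vertex 27.0 8.0 8.0
    endloop
  endfacet
  facet normal 0.0000 0.0000 1.0000
    outer loop
      vertex 0.0 0.0 8.0
      vertex 27.0 8.0 8.0
      vertex 0.0 8.0 8.0
    endloop
  endfacet
  facet normal 0.0000 -1.0000 0.0000
    outer loop
      vertex 0.0 0.0 0.0
      vertex 27.0 0.0 0.0
      vertex 27.0 0.0 8.0
    endloop
  endfacet
  facet normal 0.0000 -1.0000 0.0000
    outer loop
      vertex 0.0 0.0 0.0
      vertex 27.0 0.0 8.0
      vertex 0.0 0.0 8.0
    endloop
  endfacet
  facet normal 0.0000 1.0000 0.0000
    outer loop
      vertex 27.0 8.0 8.0
      vertex 27.0 8.0 0.0
      vertex 0.0 8.0 0.0
    endloop
  endfacet
  facet normal 0.0000 1.0000 0.0000
    outer loop
      vertex 0.0 8.0 8.0
      vertex 27.0 8.0 8.0
      vertex 0.0 8.0 0.0
    endloop
  endfacet
  facet normal -1.0000 0.0000 0.0000
    outer loop
      vertex 0.0 8.0 8.0
      vertex 0.0 8.0 0.0
      vertex 0.0 0.0 0.0
    endloop
  endfacet
  facet normal -1.0000 0.0000 0.0000
    outer loop
      vertex 0.0 0.0 8.0
      vertex 0.0 8.0 8.0
      vertex 0.0 0.0 0.0
    endloop
  endfacet
  facet normal 1.0000 0.0000 0.0000
    outer loop
      vertex 27.0 0.0 0.0
      vertex 27.0 8.0 0.0
      vertex 27.0 8.0 8.0
    endloop
  endfacet
  facet normal 1.0000 0.0000 0.0000
    outer loop
      vertex 27.0 0.0 0.0
      vertex 27.0 8.0 8.0
      vertex 27.0 0.0 8.0
    endloop
  endfacet
endsolid part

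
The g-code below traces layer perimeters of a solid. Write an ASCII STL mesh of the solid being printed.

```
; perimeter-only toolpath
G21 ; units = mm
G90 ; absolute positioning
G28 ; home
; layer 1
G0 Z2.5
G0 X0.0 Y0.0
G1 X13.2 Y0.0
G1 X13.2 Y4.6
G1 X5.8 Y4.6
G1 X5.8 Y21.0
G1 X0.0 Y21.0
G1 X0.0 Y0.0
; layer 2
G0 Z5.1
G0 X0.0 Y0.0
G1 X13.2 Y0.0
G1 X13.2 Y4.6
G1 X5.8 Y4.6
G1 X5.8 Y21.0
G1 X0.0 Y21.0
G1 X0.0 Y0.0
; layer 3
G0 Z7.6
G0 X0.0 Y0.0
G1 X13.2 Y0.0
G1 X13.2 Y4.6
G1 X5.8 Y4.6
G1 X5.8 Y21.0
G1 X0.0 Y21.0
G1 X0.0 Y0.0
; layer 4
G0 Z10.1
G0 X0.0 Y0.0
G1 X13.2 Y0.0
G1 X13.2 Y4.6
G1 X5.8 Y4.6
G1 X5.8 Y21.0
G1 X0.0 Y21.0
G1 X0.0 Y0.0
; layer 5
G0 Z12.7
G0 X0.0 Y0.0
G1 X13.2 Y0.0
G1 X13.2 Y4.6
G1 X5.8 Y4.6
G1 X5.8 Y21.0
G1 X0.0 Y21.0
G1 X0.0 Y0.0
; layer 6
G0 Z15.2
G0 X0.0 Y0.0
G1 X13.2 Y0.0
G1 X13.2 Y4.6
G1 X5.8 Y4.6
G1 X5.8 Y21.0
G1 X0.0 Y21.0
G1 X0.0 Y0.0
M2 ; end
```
solid part
  facet normal 0.0000 0.0000 -1.0000
    outer loop
      vertex 13.2 4.6 0.0
      vertex 13.2 0.0 0.0
      vertex 0.0 0.0 0.0
    endloop
  endfacet
  facet normal 0.0000 0.0000 -1.0000
    outer loop
      vertex 5.8 4.6 0.0
      vertex 13.2 4.6 0.0
      vertex 0.0 0.0 0.0
    endloop
  endfacet
  facet normal 0.0000 0.0000 -1.0000
    outer loop
      vertex 5.8 21.0 0.0
      vertex 5.8 4.6 0.0
      vertex 0.0 0.0 0.0
    endloop
  endfacet
  facet normal 0.0000 0.0000 -1.0000
    outer loop
      vertex 0.0 21.0 0.0
      vertex 5.8 21.0 0.0
      vertex 0.0 0.0 0.0
    endloop
  endfacet
  facet normal 0.0000 0.0000 1.0000
    outer loop
      vertex 0.0 0.0 15.2
      vertex 13.2 0.0 15.2
      vertex 13.2 4.6 15.2
    endloop
  endfacet
  facet normal 0.0000 0.0000 1.0000
    outer loop
      vertex 0.0 0.0 15.2
      vertex 13.2 4.6 15.2
      vertex 5.8 4.6 15.2
    endloop
  endfacet
  facet normal 0.0000 0.0000 1.0000
    outer loop
      vertex 0.0 0.0 15.2
      vertex 5.8 4.6 15.2
      vertex 5.8 21.0 15.2
    endloop
  endfacet
  facet normal 0.0000 0.0000 1.0000
    outer loop
      vertex 0.0 0.0 15.2
      vertex 5.8 21.0 15.2
      vertex 0.0 21.0 15.2
    endloop
  endfacet
  facet normal 0.0000 -1.0000 0.0000
    outer loop
      vertex 0.0 0.0 0.0
      vertex 13.2 0.0 0.0
      vertex 13.2 0.0 15.2
    endloop
  endfacet
  facet normal 0.0000 -1.0000 0.0000
    outer loop
      vertex 0.0 0.0 0.0
      vertex 13.2 0.0 15.2
      vertex 0.0 0.0 15.2
    endloop
  endfacet
  facet normal 1.0000 0.0000 0.0000
    outer loop
      vertex 13.2 0.0 0.0
      vertex 13.2 4.6 0.0
      vertex 13.2 4.6 15.2
    endloop
  endfacet
  facet normal 1.0000 0.0000 0.0000
    outer loop
      vertex 13.2 0.0 0.0
      vertex 13.2 4.6 15.2
      vertex 13.2 0.0 15.2
    endloop
  endfacet
  facet normal 0.0000 1.0000 0.0000
    outer loop
      vertex 13.2 4.6 0.0
      vertex 5.8 4.6 0.0
      vertex 5.8 4.6 15.2
    endloop
  endfacet
  facet normal 0.0000 1.0000 0.0000
    outer loop
      vertex 13.2 4.6 0.0
      vertex 5.8 4.6 15.2
      vertex 13.2 4.6 15.2
    endloop
  endfacet
  facet normal 1.0000 0.0000 0.0000
    outer loop
      vertex 5.8 4.6 0.0
      vertex 5.8 21.0 0.0
      vertex 5.8 21.0 15.2
    endloop
  endfacet
  facet normal 1.0000 0.0000 0.0000
    outer loop
      vertex 5.8 4.6 0.0
      vertex 5.8 21.0 15.2
      vertex 5.8 4.6 15.2
    endloop
  endfacet
  facet normal 0.0000 1.0000 0.0000
    outer loop
      vertex 5.8 21.0 0.0
      vertex 0.0 21.0 0.0
      vertex 0.0 21.0 15.2
    endloop
  endfacet
  facet normal 0.0000 1.0000 0.0000
    outer loop
      vertex 5.8 21.0 0.0
      vertex 0.0 21.0 15.2
      vertex 5.8 21.0 15.2
    endloop
  endfacet
  facet normal -1.0000 0.0000 0.0000
    outer loop
      vertex 0.0 21.0 0.0
      vertex 0.0 0.0 0.0
      vertex 0.0 0.0 15.2
    endloop
  endfacet
  facet normal -1.0000 0.0000 0.0000
    outer loop
      vertex 0.0 21.0 0.0
      vertex 0.0 0.0 15.2
      vertex 0.0 21.0 15.2
    endloop
  endfacet
endsolid part

The G0 Z moves step by Δz≈2.5 mm. Every layer's G1 loop is the same polygon, so the solid is a straight extrusion of it from z=0 to z≈15.2. Closing with flat bottom and top caps and triangulating gives 20 facets — an L-shaped prism: outer 13.2 × 21 mm, arm thicknesses ≈ 4.6 mm (horizontal) and 5.8 mm (vertical), extruded 15.2 mm in z.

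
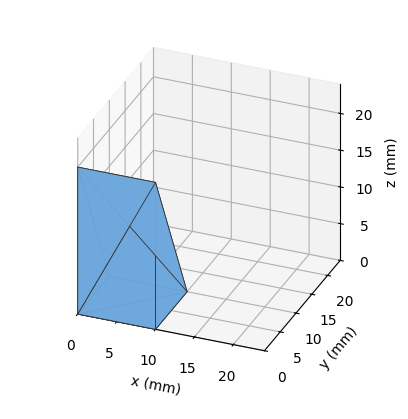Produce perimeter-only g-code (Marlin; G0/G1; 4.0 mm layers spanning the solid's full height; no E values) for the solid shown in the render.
Reading the render: the shape is a wedge (ramp): 10 × 10 mm base, rising to 20 mm along the y=0 edge and sloping linearly to z=0 at y=10 (dimensions read to the nearest mm from the axis ticks). For the g-code, the solid's height is divided into equal slices at the stated Δz and each level perimeter traced with G1 moves after a G0 lift.

; perimeter-only toolpath
G21 ; units = mm
G90 ; absolute positioning
G28 ; home
; layer 1
G0 Z4.0
G0 X0.0 Y0.0
G1 X10.0 Y0.0
G1 X10.0 Y8.0
G1 X0.0 Y8.0
G1 X0.0 Y0.0
; layer 2
G0 Z8.0
G0 X0.0 Y0.0
G1 X10.0 Y0.0
G1 X10.0 Y6.0
G1 X0.0 Y6.0
G1 X0.0 Y0.0
; layer 3
G0 Z12.0
G0 X0.0 Y0.0
G1 X10.0 Y0.0
G1 X10.0 Y4.0
G1 X0.0 Y4.0
G1 X0.0 Y0.0
; layer 4
G0 Z16.0
G0 X0.0 Y0.0
G1 X10.0 Y0.0
G1 X10.0 Y2.0
G1 X0.0 Y2.0
G1 X0.0 Y0.0
M2 ; end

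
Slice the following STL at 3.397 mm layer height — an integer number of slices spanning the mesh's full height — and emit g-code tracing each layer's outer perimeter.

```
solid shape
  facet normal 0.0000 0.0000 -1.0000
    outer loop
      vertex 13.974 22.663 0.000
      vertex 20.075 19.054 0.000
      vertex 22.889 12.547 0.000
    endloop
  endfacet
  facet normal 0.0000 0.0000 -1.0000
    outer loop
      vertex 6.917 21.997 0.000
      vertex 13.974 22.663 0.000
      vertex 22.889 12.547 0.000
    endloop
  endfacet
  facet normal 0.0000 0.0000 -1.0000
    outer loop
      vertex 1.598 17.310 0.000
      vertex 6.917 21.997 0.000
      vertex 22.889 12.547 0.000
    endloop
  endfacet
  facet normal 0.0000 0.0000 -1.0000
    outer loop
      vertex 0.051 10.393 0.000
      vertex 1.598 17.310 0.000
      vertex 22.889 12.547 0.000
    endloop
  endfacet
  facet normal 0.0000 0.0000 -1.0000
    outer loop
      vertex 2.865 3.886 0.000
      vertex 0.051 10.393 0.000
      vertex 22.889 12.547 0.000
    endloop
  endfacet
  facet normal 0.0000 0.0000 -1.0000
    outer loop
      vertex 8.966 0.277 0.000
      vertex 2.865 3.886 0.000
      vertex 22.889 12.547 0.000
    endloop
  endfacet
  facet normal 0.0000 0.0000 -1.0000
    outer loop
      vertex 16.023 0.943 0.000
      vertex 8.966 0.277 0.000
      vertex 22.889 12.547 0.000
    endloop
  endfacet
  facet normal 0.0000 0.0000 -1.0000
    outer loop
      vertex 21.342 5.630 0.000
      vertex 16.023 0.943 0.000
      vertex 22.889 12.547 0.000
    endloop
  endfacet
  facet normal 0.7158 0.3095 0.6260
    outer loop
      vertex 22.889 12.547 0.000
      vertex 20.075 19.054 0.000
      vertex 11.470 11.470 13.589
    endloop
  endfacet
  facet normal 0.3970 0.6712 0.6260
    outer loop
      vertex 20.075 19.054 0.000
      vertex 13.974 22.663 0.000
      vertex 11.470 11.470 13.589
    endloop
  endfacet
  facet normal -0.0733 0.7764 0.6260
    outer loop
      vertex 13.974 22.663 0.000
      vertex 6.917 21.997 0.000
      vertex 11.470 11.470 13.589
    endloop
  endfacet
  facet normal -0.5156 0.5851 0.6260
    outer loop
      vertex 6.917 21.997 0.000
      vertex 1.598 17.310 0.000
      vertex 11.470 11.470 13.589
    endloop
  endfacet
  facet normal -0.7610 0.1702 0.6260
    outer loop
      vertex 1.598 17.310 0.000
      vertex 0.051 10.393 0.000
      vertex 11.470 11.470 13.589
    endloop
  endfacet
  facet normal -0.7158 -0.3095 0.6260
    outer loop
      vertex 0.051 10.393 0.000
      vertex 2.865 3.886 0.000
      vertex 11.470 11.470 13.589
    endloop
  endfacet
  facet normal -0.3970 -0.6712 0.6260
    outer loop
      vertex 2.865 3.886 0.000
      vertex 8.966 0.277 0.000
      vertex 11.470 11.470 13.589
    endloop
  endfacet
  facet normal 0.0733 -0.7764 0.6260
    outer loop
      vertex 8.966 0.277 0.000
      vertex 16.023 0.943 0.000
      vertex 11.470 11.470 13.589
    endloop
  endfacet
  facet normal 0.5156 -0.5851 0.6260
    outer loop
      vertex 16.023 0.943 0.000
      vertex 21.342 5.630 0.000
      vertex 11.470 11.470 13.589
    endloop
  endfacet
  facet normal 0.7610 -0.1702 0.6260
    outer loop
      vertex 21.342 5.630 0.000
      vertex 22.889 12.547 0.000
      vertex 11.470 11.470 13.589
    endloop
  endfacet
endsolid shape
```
; perimeter-only toolpath
G21 ; units = mm
G90 ; absolute positioning
G28 ; home
; layer 1
G0 Z3.397
G0 X20.034 Y12.278
G1 X17.924 Y17.158
G1 X13.348 Y19.865
G1 X8.055 Y19.365
G1 X4.066 Y15.850
G1 X2.906 Y10.662
G1 X5.016 Y5.782
G1 X9.592 Y3.075
G1 X14.885 Y3.575
G1 X18.874 Y7.090
G1 X20.034 Y12.278
; layer 2
G0 Z6.795
G0 X17.180 Y12.009
G1 X15.773 Y15.262
G1 X12.722 Y17.067
G1 X9.194 Y16.733
G1 X6.534 Y14.390
G1 X5.761 Y10.931
G1 X7.168 Y7.678
G1 X10.218 Y5.873
G1 X13.747 Y6.207
G1 X16.406 Y8.550
G1 X17.180 Y12.009
; layer 3
G0 Z10.192
G0 X14.325 Y11.739
G1 X13.621 Y13.366
G1 X12.096 Y14.268
G1 X10.332 Y14.102
G1 X9.002 Y12.930
G1 X8.615 Y11.201
G1 X9.319 Y9.574
G1 X10.844 Y8.672
G1 X12.608 Y8.838
G1 X13.938 Y10.010
G1 X14.325 Y11.739
M2 ; end

The solid is a regular 10-sided pyramid, base circumscribed radius ≈ 11.5 mm, apex at z ≈ 13.6 mm. Slicing at Δz = 3.397 mm — 4 equal slices spanning the solid's height, so layer i sits at z = i·h/4 — gives 3 non-empty perimeters. Each is a 10-segment closed polygon; G0 lifts to the layer z and rapids to the start vertex, then G1 traces the edges. The cross-section shrinks linearly with z (the slice at the apex is degenerate and omitted).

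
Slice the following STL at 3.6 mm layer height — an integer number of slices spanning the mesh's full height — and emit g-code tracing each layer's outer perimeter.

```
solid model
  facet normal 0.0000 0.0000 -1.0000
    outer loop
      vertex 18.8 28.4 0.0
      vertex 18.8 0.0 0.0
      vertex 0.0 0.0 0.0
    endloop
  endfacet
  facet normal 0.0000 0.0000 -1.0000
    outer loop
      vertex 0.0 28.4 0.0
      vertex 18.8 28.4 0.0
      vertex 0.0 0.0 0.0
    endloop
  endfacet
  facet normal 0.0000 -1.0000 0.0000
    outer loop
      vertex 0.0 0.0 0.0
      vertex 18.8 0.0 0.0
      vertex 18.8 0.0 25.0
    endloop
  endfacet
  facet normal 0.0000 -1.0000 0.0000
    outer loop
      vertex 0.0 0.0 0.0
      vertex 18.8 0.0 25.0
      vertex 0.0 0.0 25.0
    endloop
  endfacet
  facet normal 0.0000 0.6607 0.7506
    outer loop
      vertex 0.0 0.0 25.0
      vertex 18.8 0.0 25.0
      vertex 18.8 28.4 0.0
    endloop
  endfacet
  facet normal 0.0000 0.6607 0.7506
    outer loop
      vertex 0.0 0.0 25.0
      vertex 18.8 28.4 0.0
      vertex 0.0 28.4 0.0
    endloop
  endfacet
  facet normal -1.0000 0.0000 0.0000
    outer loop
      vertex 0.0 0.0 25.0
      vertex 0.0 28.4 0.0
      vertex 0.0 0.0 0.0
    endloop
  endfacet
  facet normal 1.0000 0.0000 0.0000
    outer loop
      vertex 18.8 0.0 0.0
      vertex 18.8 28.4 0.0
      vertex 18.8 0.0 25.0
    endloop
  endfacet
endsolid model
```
; perimeter-only toolpath
G21 ; units = mm
G90 ; absolute positioning
G28 ; home
; layer 1
G0 Z3.6
G0 X0.0 Y0.0
G1 X18.8 Y0.0
G1 X18.8 Y24.3
G1 X0.0 Y24.3
G1 X0.0 Y0.0
; layer 2
G0 Z7.1
G0 X0.0 Y0.0
G1 X18.8 Y0.0
G1 X18.8 Y20.3
G1 X0.0 Y20.3
G1 X0.0 Y0.0
; layer 3
G0 Z10.7
G0 X0.0 Y0.0
G1 X18.8 Y0.0
G1 X18.8 Y16.2
G1 X0.0 Y16.2
G1 X0.0 Y0.0
; layer 4
G0 Z14.3
G0 X0.0 Y0.0
G1 X18.8 Y0.0
G1 X18.8 Y12.2
G1 X0.0 Y12.2
G1 X0.0 Y0.0
; layer 5
G0 Z17.9
G0 X0.0 Y0.0
G1 X18.8 Y0.0
G1 X18.8 Y8.1
G1 X0.0 Y8.1
G1 X0.0 Y0.0
; layer 6
G0 Z21.4
G0 X0.0 Y0.0
G1 X18.8 Y0.0
G1 X18.8 Y4.1
G1 X0.0 Y4.1
G1 X0.0 Y0.0
M2 ; end

The solid is a wedge (ramp): 18.8 × 28.4 mm base, rising to 25 mm along the y=0 edge and sloping linearly to z=0 at y=28.4. Slicing at Δz = 3.6 mm — 7 equal slices spanning the solid's height, so layer i sits at z = i·h/7 — gives 6 non-empty perimeters. Each is a 4-segment closed polygon; G0 lifts to the layer z and rapids to the start vertex, then G1 traces the edges. The cross-section shrinks linearly with z (the slice at the apex is degenerate and omitted).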